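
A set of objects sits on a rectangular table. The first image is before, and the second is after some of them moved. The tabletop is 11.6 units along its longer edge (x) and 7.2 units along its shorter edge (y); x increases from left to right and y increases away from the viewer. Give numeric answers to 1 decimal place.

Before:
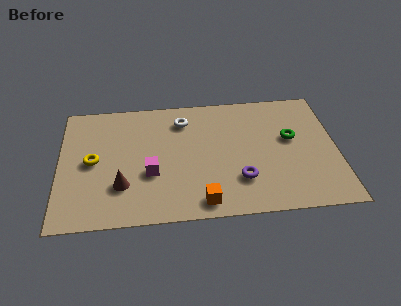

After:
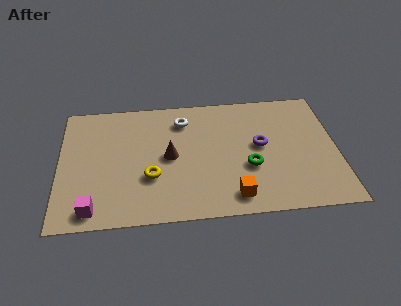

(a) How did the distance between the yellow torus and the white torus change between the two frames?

-0.8

The distance was about 4.3 in the first image and 3.5 in the second, so they moved 0.8 units closer together.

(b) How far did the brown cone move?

2.5

The brown cone moved from about (2.6, 2.1) to (4.6, 3.6), a distance of √(2.0² + 1.5²) ≈ 2.5.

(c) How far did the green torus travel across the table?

2.3

The green torus moved from about (9.7, 4.2) to (7.9, 2.7), a distance of √(1.8² + 1.5²) ≈ 2.3.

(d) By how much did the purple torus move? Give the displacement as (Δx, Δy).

(0.9, 1.9)

From the two frames, the purple torus sits at roughly (7.5, 2.0) before and (8.4, 3.9) after.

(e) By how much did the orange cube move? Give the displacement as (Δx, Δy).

(1.3, 0.2)

The orange cube was at about (5.9, 0.9) and moved to about (7.2, 1.1).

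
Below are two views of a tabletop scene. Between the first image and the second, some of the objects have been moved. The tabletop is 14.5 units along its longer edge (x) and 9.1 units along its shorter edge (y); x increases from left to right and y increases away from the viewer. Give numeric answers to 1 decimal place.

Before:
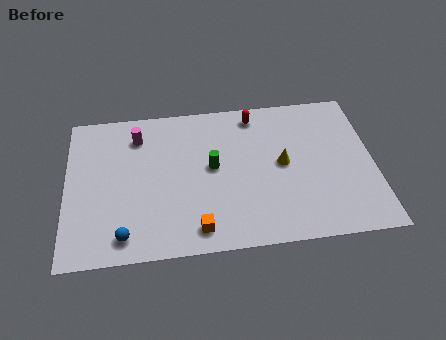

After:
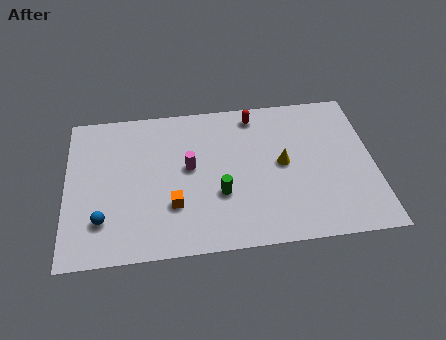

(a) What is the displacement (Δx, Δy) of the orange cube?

(-1.1, 1.5)

The orange cube started near (6.1, 1.3) and ended near (5.0, 2.8).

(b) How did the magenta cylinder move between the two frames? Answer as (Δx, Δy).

(2.4, -2.2)

The magenta cylinder started near (3.4, 7.2) and ended near (5.8, 5.0).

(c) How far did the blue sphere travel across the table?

1.4

The blue sphere was near (2.7, 1.3) before and (1.7, 2.3) after, so it travelled √(1.0² + 1.0²) ≈ 1.4 units.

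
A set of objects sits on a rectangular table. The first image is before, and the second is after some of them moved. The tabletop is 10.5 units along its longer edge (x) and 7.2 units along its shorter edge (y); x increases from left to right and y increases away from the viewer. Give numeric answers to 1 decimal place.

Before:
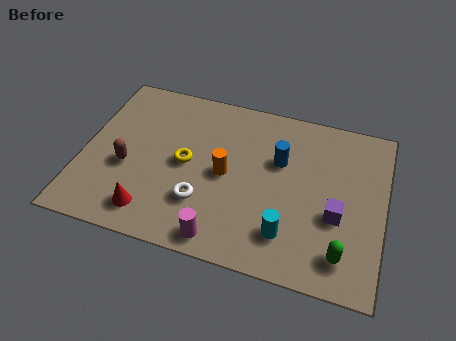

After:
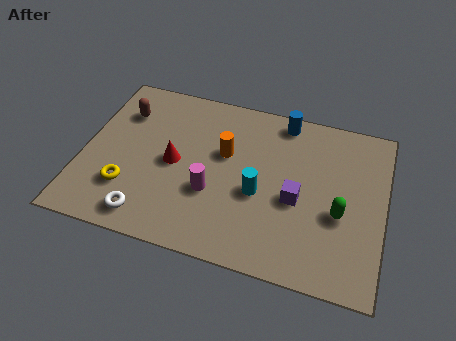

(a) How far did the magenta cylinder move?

1.9

From (5.1, 0.8) to (4.6, 2.6), the magenta cylinder covered √(0.5² + 1.8²) ≈ 1.9 units.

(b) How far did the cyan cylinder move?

1.8

The cyan cylinder was near (7.3, 1.6) before and (6.2, 3.0) after, so it travelled √(1.1² + 1.4²) ≈ 1.8 units.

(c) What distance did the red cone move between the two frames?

2.4

The red cone was near (2.6, 1.2) before and (3.2, 3.5) after, so it travelled √(0.6² + 2.3²) ≈ 2.4 units.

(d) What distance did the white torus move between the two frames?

2.1

The white torus moved from about (4.3, 2.1) to (2.5, 1.0), a distance of √(1.8² + 1.1²) ≈ 2.1.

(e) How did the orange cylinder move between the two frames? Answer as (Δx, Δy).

(-0.1, 0.9)

From the two frames, the orange cylinder sits at roughly (5.0, 3.5) before and (4.9, 4.4) after.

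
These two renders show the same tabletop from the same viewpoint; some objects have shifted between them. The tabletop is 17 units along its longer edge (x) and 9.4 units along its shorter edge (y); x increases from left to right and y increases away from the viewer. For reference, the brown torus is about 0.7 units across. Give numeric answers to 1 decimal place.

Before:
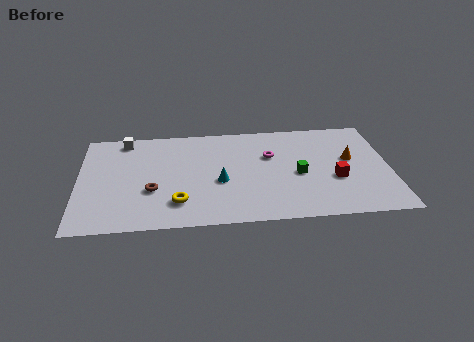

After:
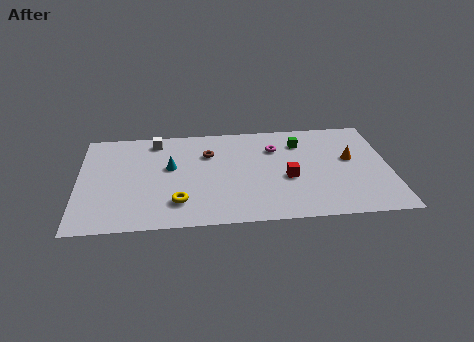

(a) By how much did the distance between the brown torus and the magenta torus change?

-3.3

They were about 7.0 units apart before and 3.7 after — 3.3 units closer together.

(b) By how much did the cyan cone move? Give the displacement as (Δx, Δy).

(-2.7, 1.6)

From the two frames, the cyan cone sits at roughly (7.7, 3.9) before and (5.0, 5.5) after.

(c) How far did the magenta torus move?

0.8

The magenta torus moved from about (10.5, 6.1) to (10.8, 6.8), a distance of √(0.3² + 0.7²) ≈ 0.8.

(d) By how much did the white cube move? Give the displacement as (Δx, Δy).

(1.7, -0.2)

From the two frames, the white cube sits at roughly (2.5, 8.3) before and (4.2, 8.1) after.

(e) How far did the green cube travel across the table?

3.0

The green cube was near (12.0, 4.2) before and (12.2, 7.2) after, so it travelled √(0.2² + 3.0²) ≈ 3.0 units.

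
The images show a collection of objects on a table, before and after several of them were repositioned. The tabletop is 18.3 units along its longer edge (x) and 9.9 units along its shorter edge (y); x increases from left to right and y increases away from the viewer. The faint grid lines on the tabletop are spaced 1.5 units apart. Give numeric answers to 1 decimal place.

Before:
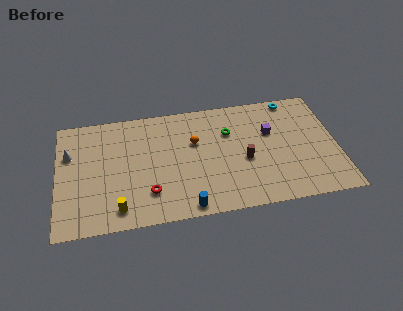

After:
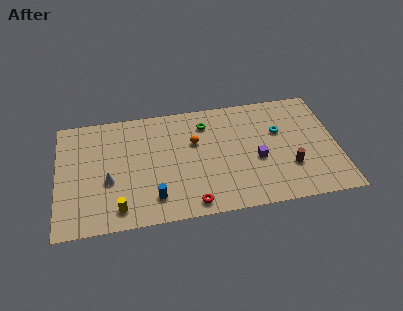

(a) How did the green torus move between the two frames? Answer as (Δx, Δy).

(-1.5, 1.0)

The green torus started near (11.3, 6.8) and ended near (9.8, 7.8).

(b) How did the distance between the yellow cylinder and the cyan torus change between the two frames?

-2.2

Before: roughly 13.9 units apart; after: 11.7. That's 2.2 units closer together.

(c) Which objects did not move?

the orange sphere and the yellow cylinder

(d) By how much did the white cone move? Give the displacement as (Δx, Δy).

(2.5, -2.7)

The white cone started near (0.8, 6.6) and ended near (3.3, 3.9).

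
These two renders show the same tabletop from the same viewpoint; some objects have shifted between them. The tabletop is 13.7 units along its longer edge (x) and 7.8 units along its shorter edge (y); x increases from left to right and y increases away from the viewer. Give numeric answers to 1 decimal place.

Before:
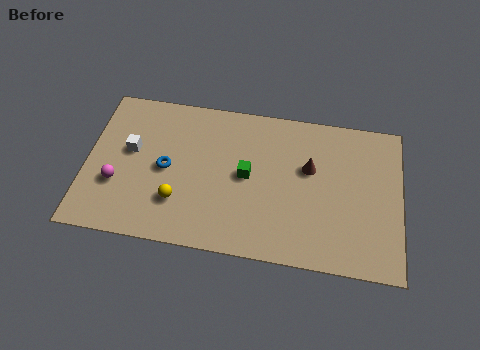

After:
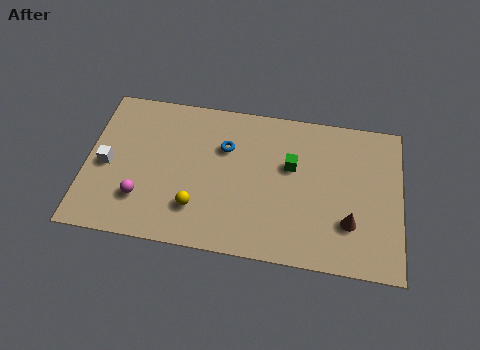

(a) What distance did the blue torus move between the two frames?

2.9

From (3.5, 3.8) to (6.0, 5.3), the blue torus covered √(2.5² + 1.5²) ≈ 2.9 units.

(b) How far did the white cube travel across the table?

1.3

From (1.9, 4.5) to (0.9, 3.6), the white cube covered √(1.0² + 0.9²) ≈ 1.3 units.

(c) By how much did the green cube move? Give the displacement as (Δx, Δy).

(1.9, 0.8)

The green cube started near (7.0, 4.0) and ended near (8.9, 4.8).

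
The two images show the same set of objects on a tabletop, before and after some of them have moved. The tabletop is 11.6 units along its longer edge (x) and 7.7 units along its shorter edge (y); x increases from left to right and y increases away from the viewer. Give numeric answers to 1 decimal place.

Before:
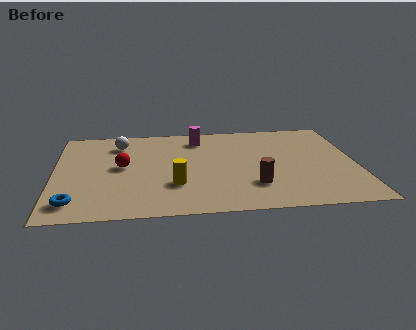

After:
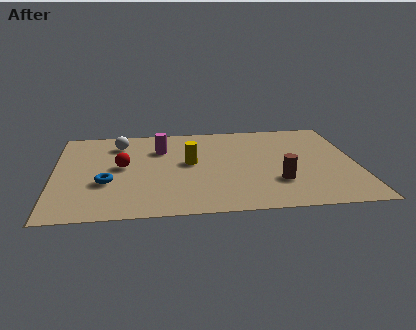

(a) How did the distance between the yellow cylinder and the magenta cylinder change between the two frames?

-2.3

The distance was about 4.0 in the first image and 1.7 in the second, so they moved 2.3 units closer together.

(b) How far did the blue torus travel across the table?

1.9

The blue torus moved from about (0.8, 1.3) to (2.0, 2.8), a distance of √(1.2² + 1.5²) ≈ 1.9.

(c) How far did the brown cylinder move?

0.9

The brown cylinder was near (7.6, 2.1) before and (8.5, 2.3) after, so it travelled √(0.9² + 0.2²) ≈ 0.9 units.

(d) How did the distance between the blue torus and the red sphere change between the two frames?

-1.9

The distance was about 3.3 in the first image and 1.4 in the second, so they moved 1.9 units closer together.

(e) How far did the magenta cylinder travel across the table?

1.7

The magenta cylinder moved from about (5.6, 6.3) to (4.1, 5.5), a distance of √(1.5² + 0.8²) ≈ 1.7.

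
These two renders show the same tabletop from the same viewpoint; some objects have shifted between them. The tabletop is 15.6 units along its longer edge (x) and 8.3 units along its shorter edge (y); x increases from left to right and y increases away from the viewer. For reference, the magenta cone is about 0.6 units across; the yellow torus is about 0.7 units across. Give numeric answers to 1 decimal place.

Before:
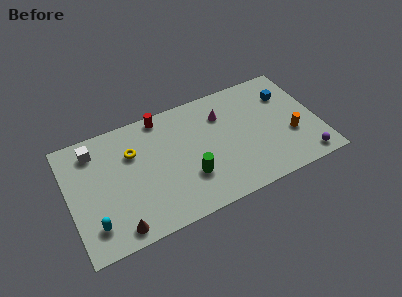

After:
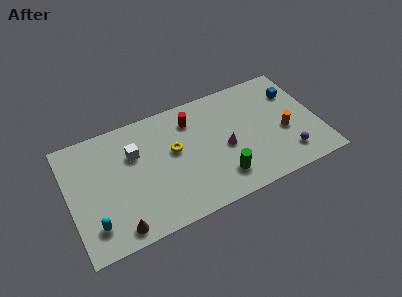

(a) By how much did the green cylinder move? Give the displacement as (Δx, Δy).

(1.9, -0.8)

The green cylinder started near (7.3, 2.6) and ended near (9.2, 1.8).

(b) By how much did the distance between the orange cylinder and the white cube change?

-3.1

The distance was about 12.6 in the first image and 9.5 in the second, so they moved 3.1 units closer together.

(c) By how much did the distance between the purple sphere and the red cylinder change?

-3.2

Before: roughly 10.5 units apart; after: 7.3. That's 3.2 units closer together.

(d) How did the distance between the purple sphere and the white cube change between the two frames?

-3.9

Before: roughly 13.9 units apart; after: 10.0. That's 3.9 units closer together.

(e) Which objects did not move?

the brown cone and the cyan capsule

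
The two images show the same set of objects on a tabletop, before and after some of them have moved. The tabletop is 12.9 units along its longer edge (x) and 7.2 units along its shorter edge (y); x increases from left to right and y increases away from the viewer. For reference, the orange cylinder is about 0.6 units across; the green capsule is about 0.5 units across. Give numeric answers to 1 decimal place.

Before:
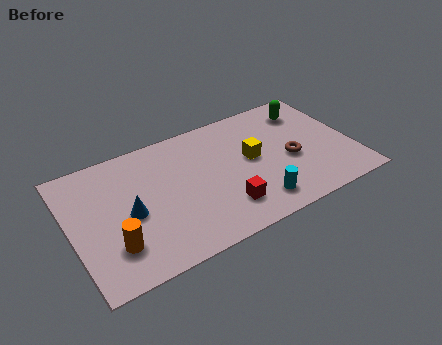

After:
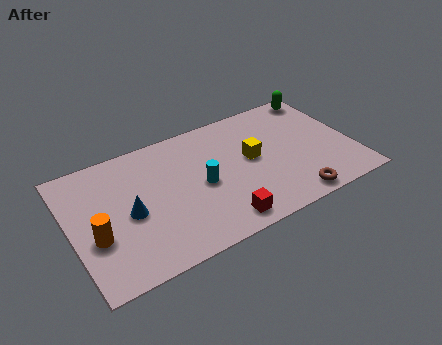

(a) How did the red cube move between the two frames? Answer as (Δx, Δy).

(-0.3, -0.7)

The red cube started near (6.7, 1.7) and ended near (6.4, 1.0).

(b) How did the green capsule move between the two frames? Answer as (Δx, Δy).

(0.8, 0.7)

The green capsule was at about (11.2, 5.7) and moved to about (12.0, 6.4).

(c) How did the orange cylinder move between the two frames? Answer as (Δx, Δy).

(-0.7, 0.8)

From the two frames, the orange cylinder sits at roughly (1.7, 1.9) before and (1.0, 2.7) after.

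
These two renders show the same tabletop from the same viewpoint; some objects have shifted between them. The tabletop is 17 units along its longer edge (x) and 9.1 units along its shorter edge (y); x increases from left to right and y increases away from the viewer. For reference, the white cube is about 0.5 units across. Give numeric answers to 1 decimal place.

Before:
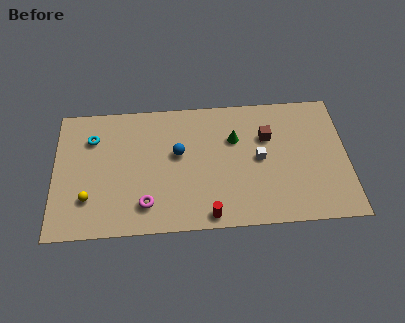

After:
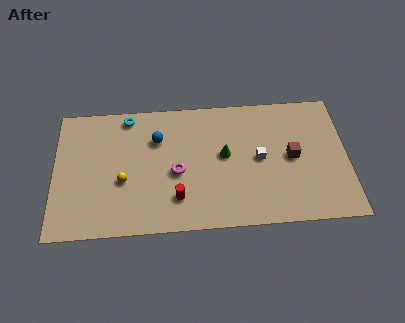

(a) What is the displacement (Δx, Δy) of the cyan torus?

(2.1, 1.4)

The cyan torus started near (2.2, 6.7) and ended near (4.3, 8.1).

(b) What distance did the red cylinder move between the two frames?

2.2

From (8.9, 0.9) to (7.1, 2.2), the red cylinder covered √(1.8² + 1.3²) ≈ 2.2 units.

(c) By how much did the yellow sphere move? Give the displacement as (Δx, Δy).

(2.0, 1.1)

The yellow sphere was at about (2.0, 2.5) and moved to about (4.0, 3.6).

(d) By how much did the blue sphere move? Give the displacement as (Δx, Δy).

(-1.2, 1.1)

From the two frames, the blue sphere sits at roughly (7.2, 5.3) before and (6.0, 6.4) after.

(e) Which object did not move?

the white cube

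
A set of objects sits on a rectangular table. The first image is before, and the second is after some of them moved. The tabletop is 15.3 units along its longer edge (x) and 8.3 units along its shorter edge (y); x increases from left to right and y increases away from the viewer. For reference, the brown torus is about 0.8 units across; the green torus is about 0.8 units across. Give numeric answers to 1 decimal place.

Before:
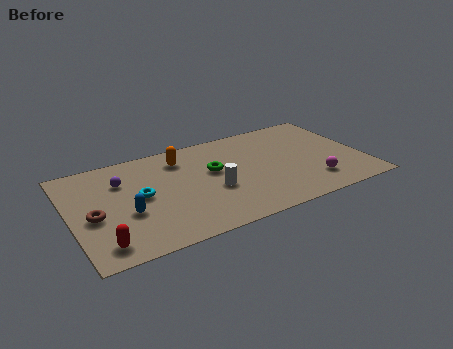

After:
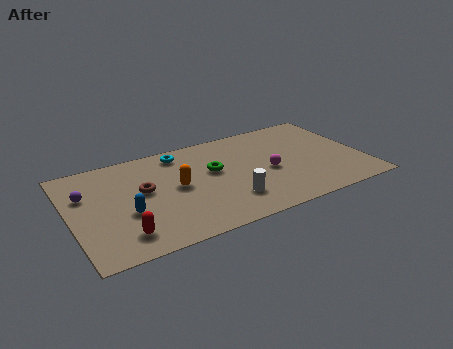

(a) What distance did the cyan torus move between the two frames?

3.7

The cyan torus moved from about (3.6, 4.3) to (6.0, 7.1), a distance of √(2.4² + 2.8²) ≈ 3.7.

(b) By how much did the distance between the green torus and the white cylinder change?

+1.2

Before: roughly 1.6 units apart; after: 2.8. That's 1.2 units further apart.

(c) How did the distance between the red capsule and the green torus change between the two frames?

-1.1

The distance was about 7.2 in the first image and 6.1 in the second, so they moved 1.1 units closer together.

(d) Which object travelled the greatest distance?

the cyan torus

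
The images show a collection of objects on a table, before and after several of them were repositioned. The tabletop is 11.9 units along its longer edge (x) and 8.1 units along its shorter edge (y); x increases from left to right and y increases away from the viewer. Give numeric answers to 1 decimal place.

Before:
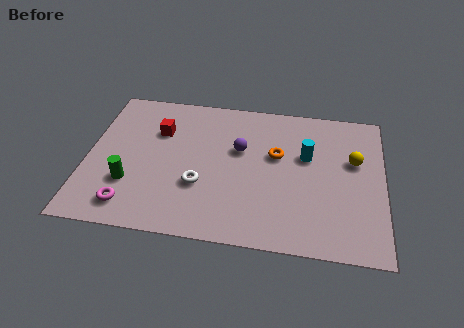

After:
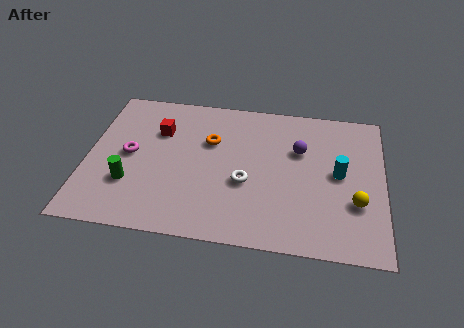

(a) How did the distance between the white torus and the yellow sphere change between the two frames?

-2.1

Before: roughly 6.5 units apart; after: 4.4. That's 2.1 units closer together.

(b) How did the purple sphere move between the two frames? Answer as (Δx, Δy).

(2.4, 0.3)

From the two frames, the purple sphere sits at roughly (6.1, 5.0) before and (8.5, 5.3) after.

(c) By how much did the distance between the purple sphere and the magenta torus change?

+1.3

Before: roughly 5.6 units apart; after: 6.9. That's 1.3 units further apart.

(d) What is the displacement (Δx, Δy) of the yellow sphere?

(0.1, -2.3)

The yellow sphere was at about (10.7, 5.0) and moved to about (10.8, 2.7).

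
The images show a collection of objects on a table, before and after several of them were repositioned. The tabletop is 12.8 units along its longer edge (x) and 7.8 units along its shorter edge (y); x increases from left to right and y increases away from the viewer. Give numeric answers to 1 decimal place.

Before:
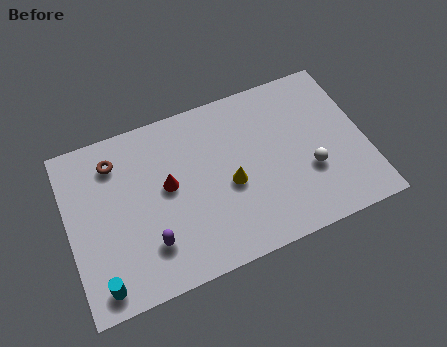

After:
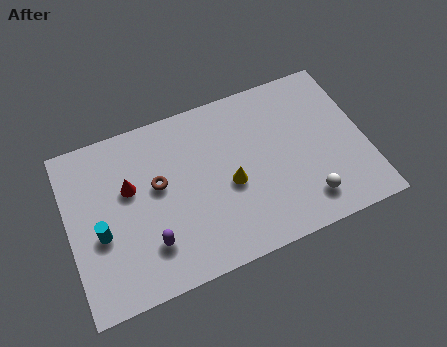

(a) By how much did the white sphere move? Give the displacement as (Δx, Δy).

(-0.3, -1.3)

The white sphere was at about (10.3, 2.8) and moved to about (10.0, 1.5).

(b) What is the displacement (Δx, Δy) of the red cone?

(-1.6, 0.5)

The red cone was at about (4.3, 4.3) and moved to about (2.7, 4.8).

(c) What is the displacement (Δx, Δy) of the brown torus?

(1.7, -1.7)

The brown torus was at about (2.2, 6.2) and moved to about (3.9, 4.5).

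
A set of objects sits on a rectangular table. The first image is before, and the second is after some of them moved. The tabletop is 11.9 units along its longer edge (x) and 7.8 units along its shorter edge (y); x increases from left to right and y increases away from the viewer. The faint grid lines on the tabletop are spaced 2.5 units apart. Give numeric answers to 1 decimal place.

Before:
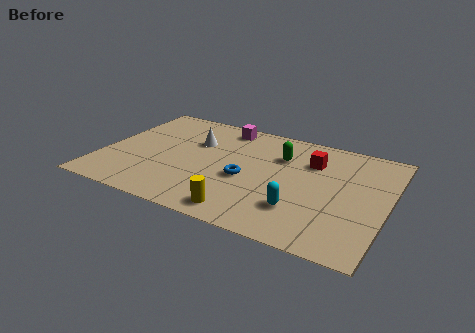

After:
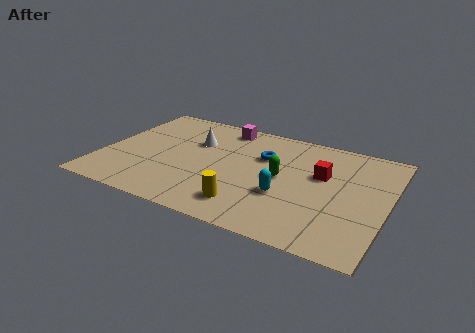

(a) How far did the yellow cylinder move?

0.5

The yellow cylinder was near (6.3, 1.0) before and (6.4, 1.5) after, so it travelled √(0.1² + 0.5²) ≈ 0.5 units.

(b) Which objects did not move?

the magenta cube and the white cone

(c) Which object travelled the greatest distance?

the blue torus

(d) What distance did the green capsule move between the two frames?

1.5

The green capsule was near (7.3, 5.5) before and (7.5, 4.0) after, so it travelled √(0.2² + 1.5²) ≈ 1.5 units.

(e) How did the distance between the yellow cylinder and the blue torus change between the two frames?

+1.4

Before: roughly 2.3 units apart; after: 3.7. That's 1.4 units further apart.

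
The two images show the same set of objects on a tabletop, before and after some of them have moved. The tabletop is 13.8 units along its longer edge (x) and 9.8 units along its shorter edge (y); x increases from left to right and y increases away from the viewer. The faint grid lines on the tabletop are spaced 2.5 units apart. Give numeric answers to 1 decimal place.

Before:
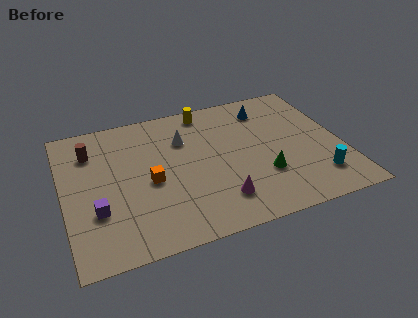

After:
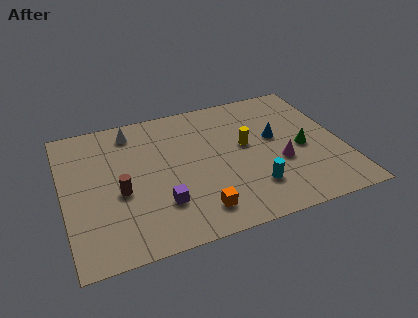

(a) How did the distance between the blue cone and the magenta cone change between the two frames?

-4.6

They were about 6.5 units apart before and 1.9 after — 4.6 units closer together.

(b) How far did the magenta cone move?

3.6

The magenta cone was near (7.4, 2.1) before and (10.6, 3.7) after, so it travelled √(3.2² + 1.6²) ≈ 3.6 units.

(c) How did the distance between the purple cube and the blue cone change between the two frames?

-3.4

They were about 10.1 units apart before and 6.7 after — 3.4 units closer together.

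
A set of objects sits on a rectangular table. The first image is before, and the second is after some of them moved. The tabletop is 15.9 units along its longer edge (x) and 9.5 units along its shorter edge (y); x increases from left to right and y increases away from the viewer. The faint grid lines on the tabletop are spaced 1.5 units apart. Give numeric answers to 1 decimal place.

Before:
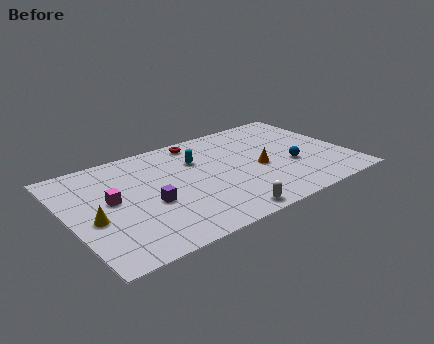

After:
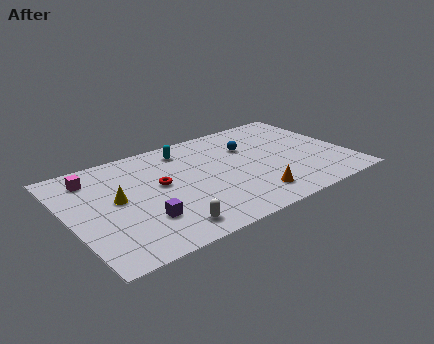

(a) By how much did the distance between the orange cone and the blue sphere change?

+2.9

Before: roughly 1.9 units apart; after: 4.8. That's 2.9 units further apart.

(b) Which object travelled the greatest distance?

the red torus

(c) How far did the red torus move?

4.2

The red torus was near (8.0, 8.4) before and (5.2, 5.3) after, so it travelled √(2.8² + 3.1²) ≈ 4.2 units.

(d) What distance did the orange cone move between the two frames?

2.6

From (10.8, 4.2) to (9.9, 1.8), the orange cone covered √(0.9² + 2.4²) ≈ 2.6 units.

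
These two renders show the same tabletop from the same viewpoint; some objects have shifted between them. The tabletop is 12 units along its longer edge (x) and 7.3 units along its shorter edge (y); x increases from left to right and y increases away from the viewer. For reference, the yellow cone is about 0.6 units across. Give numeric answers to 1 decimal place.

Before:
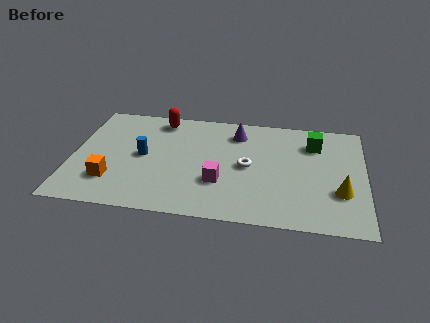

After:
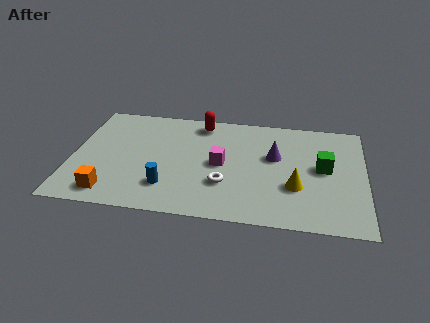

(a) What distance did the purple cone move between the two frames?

2.1

From (6.7, 5.8) to (8.3, 4.4), the purple cone covered √(1.6² + 1.4²) ≈ 2.1 units.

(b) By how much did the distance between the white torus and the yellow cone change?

-1.1

They were about 4.0 units apart before and 2.9 after — 1.1 units closer together.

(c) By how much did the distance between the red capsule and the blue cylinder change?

+2.0

Before: roughly 2.7 units apart; after: 4.7. That's 2.0 units further apart.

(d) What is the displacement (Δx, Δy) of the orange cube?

(0.0, -0.8)

The orange cube was at about (1.7, 1.9) and moved to about (1.7, 1.1).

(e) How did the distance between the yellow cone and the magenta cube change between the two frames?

-1.6

The distance was about 4.9 in the first image and 3.3 in the second, so they moved 1.6 units closer together.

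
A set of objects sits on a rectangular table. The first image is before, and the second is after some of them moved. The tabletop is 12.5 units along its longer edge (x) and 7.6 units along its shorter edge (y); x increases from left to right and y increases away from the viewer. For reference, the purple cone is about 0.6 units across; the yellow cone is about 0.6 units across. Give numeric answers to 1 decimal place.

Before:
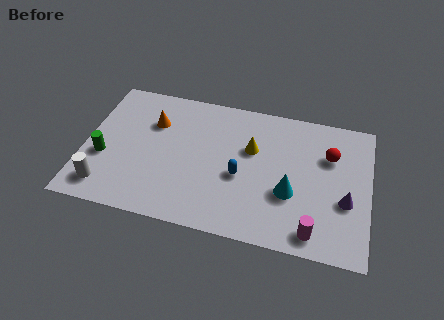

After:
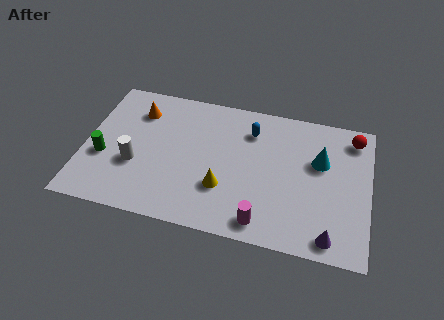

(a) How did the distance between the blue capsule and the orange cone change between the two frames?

+0.5

They were about 4.5 units apart before and 5.0 after — 0.5 units further apart.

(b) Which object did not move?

the green cylinder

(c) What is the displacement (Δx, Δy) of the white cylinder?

(1.2, 1.5)

The white cylinder started near (1.1, 1.3) and ended near (2.3, 2.8).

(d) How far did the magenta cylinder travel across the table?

2.2

The magenta cylinder moved from about (10.2, 1.0) to (8.0, 1.0), a distance of √(2.2² + 0.0²) ≈ 2.2.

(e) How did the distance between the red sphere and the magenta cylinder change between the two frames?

+2.3

They were about 4.2 units apart before and 6.5 after — 2.3 units further apart.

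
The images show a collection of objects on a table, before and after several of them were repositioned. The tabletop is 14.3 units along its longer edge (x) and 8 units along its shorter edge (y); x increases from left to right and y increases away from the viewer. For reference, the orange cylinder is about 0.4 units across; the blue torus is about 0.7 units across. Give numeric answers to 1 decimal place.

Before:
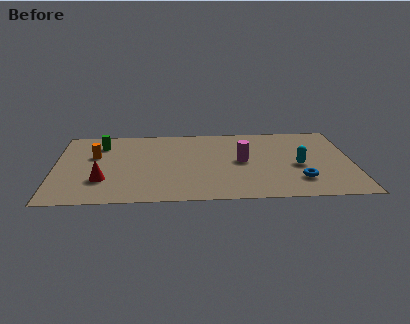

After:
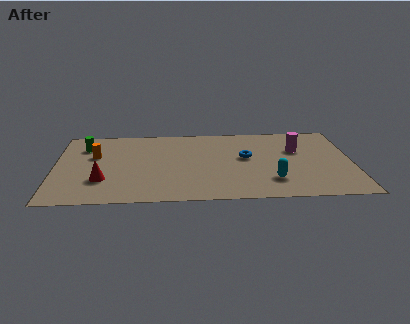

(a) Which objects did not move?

the red cone and the orange cylinder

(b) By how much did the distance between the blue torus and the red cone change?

-2.2

The distance was about 9.4 in the first image and 7.2 in the second, so they moved 2.2 units closer together.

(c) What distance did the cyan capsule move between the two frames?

2.0

From (11.7, 3.5) to (10.4, 2.0), the cyan capsule covered √(1.3² + 1.5²) ≈ 2.0 units.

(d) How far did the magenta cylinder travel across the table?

2.9

From (9.0, 4.1) to (11.7, 5.2), the magenta cylinder covered √(2.7² + 1.1²) ≈ 2.9 units.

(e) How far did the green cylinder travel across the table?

0.8

The green cylinder moved from about (2.2, 6.2) to (1.4, 6.0), a distance of √(0.8² + 0.2²) ≈ 0.8.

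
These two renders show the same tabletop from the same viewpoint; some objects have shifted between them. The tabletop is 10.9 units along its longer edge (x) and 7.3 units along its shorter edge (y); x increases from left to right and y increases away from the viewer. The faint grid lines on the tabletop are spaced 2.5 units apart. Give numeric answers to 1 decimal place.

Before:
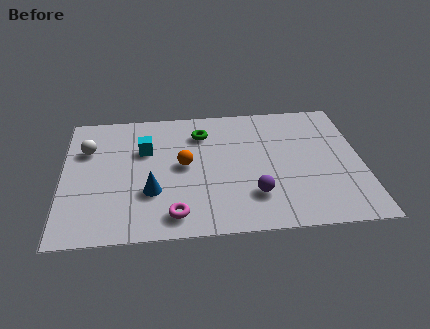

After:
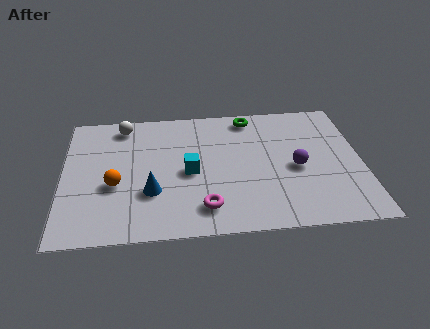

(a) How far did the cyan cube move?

2.1

The cyan cube moved from about (3.0, 4.8) to (4.6, 3.4), a distance of √(1.6² + 1.4²) ≈ 2.1.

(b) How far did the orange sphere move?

2.7

The orange sphere moved from about (4.4, 3.8) to (1.9, 2.9), a distance of √(2.5² + 0.9²) ≈ 2.7.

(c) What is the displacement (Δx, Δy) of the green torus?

(1.8, 0.8)

The green torus started near (5.1, 5.6) and ended near (6.9, 6.4).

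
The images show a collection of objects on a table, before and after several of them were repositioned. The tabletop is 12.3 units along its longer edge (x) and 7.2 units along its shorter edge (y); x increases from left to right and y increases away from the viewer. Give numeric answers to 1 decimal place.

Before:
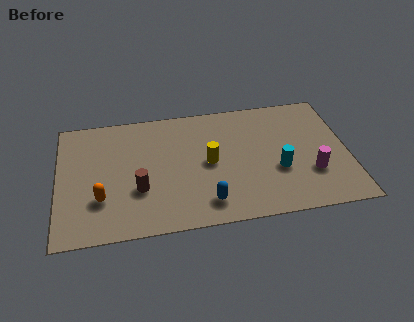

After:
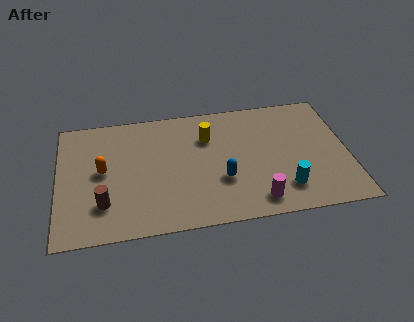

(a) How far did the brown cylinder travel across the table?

1.6

The brown cylinder was near (3.4, 2.5) before and (1.9, 1.9) after, so it travelled √(1.5² + 0.6²) ≈ 1.6 units.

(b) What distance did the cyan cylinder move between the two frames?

1.1

The cyan cylinder was near (9.3, 2.7) before and (9.5, 1.6) after, so it travelled √(0.2² + 1.1²) ≈ 1.1 units.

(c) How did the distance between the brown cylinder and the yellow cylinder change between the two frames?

+2.3

They were about 3.2 units apart before and 5.5 after — 2.3 units further apart.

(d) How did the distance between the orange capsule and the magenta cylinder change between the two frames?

-2.0

Before: roughly 8.9 units apart; after: 6.9. That's 2.0 units closer together.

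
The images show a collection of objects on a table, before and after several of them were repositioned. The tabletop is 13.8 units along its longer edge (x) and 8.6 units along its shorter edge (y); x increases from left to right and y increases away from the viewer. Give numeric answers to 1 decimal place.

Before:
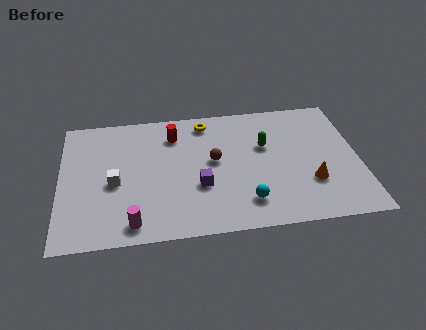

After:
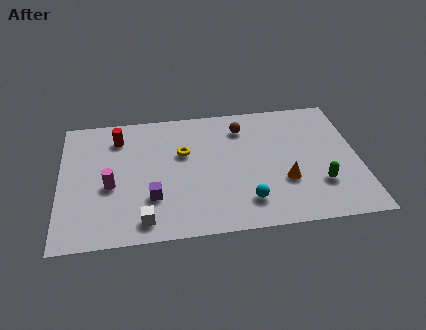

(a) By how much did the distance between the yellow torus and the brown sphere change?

+0.4

They were about 2.7 units apart before and 3.1 after — 0.4 units further apart.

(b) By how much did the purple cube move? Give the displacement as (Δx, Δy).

(-2.2, -0.5)

The purple cube was at about (6.4, 3.1) and moved to about (4.2, 2.6).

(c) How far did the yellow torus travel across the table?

2.3

The yellow torus was near (6.8, 7.4) before and (5.7, 5.4) after, so it travelled √(1.1² + 2.0²) ≈ 2.3 units.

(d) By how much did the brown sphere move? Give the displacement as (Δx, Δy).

(1.4, 2.1)

From the two frames, the brown sphere sits at roughly (7.1, 4.7) before and (8.5, 6.8) after.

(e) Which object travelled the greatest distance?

the green capsule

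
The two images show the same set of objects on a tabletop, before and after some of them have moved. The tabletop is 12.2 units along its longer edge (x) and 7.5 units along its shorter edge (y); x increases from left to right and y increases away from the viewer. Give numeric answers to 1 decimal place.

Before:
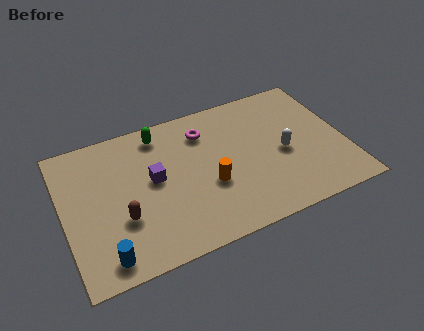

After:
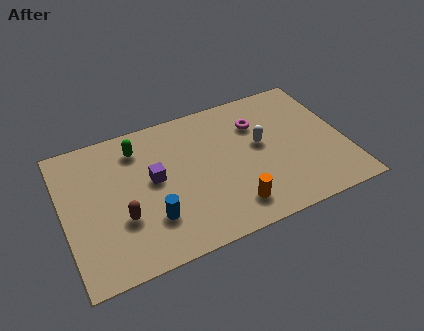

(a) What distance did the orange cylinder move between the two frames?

1.7

From (6.2, 2.9) to (7.0, 1.4), the orange cylinder covered √(0.8² + 1.5²) ≈ 1.7 units.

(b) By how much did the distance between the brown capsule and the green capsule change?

-0.8

They were about 4.3 units apart before and 3.5 after — 0.8 units closer together.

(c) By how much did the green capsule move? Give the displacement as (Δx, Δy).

(-1.0, -0.4)

The green capsule started near (4.4, 6.4) and ended near (3.4, 6.0).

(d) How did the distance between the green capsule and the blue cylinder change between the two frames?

-2.2

The distance was about 6.1 in the first image and 3.9 in the second, so they moved 2.2 units closer together.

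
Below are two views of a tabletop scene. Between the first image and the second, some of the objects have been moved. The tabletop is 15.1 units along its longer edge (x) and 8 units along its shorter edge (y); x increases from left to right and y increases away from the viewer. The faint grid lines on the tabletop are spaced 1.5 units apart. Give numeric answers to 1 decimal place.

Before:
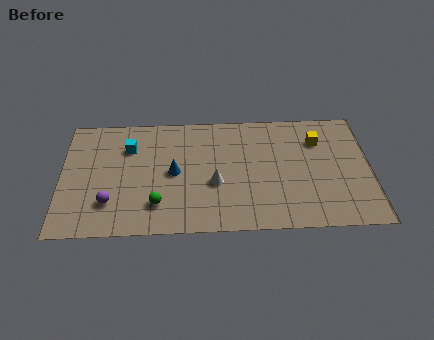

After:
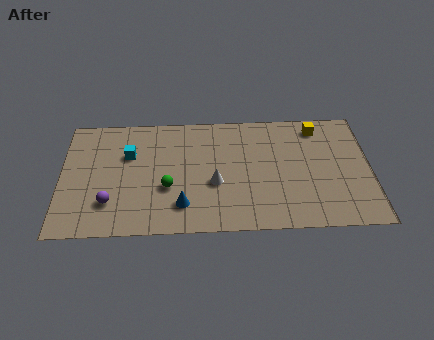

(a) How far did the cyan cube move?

0.5

The cyan cube moved from about (3.3, 5.8) to (3.3, 5.3), a distance of √(0.0² + 0.5²) ≈ 0.5.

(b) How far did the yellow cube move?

0.9

The yellow cube moved from about (12.6, 5.9) to (12.6, 6.8), a distance of √(0.0² + 0.9²) ≈ 0.9.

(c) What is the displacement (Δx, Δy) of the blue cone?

(0.4, -2.2)

The blue cone started near (5.5, 4.0) and ended near (5.9, 1.8).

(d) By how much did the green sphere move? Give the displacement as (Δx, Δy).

(0.5, 1.1)

From the two frames, the green sphere sits at roughly (4.7, 1.9) before and (5.2, 3.0) after.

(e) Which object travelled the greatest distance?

the blue cone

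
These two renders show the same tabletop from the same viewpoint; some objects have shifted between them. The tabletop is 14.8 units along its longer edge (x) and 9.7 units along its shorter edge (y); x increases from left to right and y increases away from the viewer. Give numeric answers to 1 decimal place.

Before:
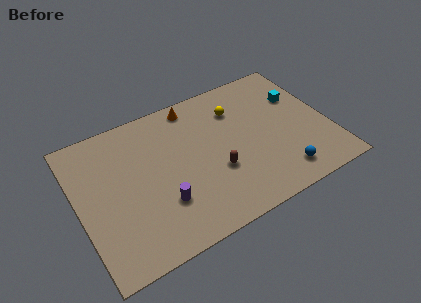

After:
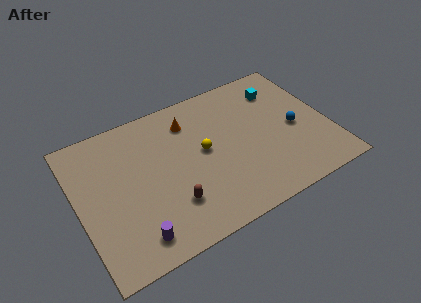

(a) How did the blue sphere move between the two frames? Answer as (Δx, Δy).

(1.3, 2.8)

The blue sphere started near (11.5, 1.6) and ended near (12.8, 4.4).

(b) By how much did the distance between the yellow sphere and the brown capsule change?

-0.6

They were about 4.1 units apart before and 3.5 after — 0.6 units closer together.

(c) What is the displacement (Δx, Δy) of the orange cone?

(-0.4, -1.0)

From the two frames, the orange cone sits at roughly (7.3, 8.6) before and (6.9, 7.6) after.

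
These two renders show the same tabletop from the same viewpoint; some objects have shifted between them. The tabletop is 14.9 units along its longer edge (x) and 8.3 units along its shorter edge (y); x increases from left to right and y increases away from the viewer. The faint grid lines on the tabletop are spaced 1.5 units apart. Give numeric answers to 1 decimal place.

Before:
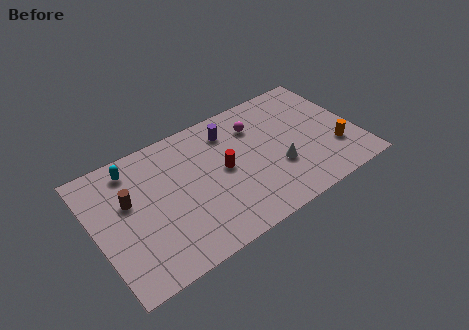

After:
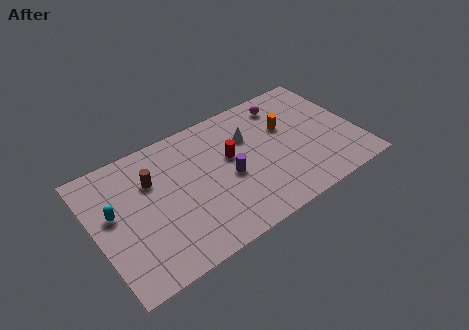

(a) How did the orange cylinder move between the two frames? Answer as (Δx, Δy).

(-2.4, 2.8)

From the two frames, the orange cylinder sits at roughly (13.5, 2.5) before and (11.1, 5.3) after.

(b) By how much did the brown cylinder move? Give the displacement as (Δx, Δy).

(1.4, 0.6)

The brown cylinder was at about (2.0, 5.1) and moved to about (3.4, 5.7).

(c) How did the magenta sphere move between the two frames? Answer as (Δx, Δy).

(1.8, 0.7)

The magenta sphere started near (9.5, 6.2) and ended near (11.3, 6.9).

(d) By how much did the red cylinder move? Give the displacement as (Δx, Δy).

(0.5, 0.6)

From the two frames, the red cylinder sits at roughly (7.3, 4.3) before and (7.8, 4.9) after.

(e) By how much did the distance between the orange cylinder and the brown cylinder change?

-4.1

They were about 11.8 units apart before and 7.7 after — 4.1 units closer together.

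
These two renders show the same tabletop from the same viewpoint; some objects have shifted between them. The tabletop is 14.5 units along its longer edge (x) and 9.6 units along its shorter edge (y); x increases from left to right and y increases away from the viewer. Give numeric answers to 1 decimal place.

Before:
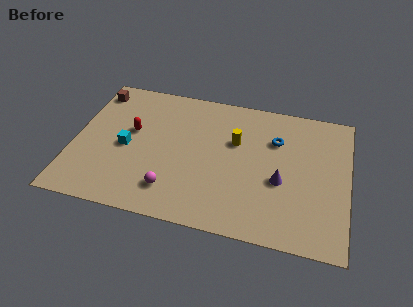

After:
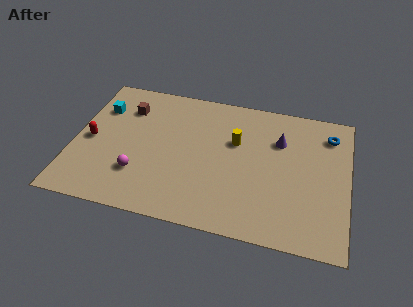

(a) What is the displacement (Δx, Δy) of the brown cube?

(1.8, -0.9)

From the two frames, the brown cube sits at roughly (0.8, 8.1) before and (2.6, 7.2) after.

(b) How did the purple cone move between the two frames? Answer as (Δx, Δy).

(-0.2, 2.8)

The purple cone was at about (11.0, 3.9) and moved to about (10.8, 6.7).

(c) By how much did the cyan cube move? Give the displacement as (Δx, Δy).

(-1.6, 2.5)

From the two frames, the cyan cube sits at roughly (2.8, 4.4) before and (1.2, 6.9) after.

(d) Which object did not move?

the yellow cylinder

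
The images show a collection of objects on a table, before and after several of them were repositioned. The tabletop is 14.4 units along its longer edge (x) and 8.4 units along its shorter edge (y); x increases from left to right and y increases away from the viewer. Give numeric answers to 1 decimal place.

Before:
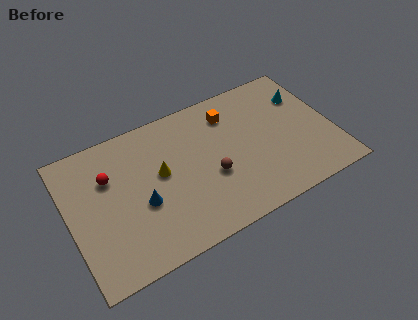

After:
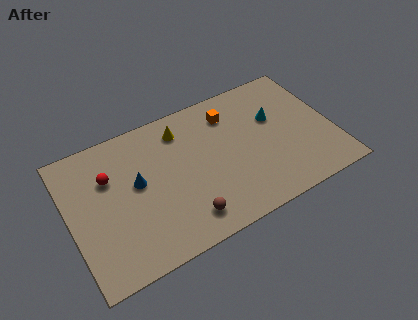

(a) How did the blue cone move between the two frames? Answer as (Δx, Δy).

(-0.1, 1.3)

The blue cone was at about (3.8, 3.4) and moved to about (3.7, 4.7).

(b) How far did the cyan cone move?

1.9

The cyan cone was near (13.2, 6.0) before and (11.4, 5.3) after, so it travelled √(1.8² + 0.7²) ≈ 1.9 units.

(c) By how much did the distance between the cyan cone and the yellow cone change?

-3.1

The distance was about 8.3 in the first image and 5.2 in the second, so they moved 3.1 units closer together.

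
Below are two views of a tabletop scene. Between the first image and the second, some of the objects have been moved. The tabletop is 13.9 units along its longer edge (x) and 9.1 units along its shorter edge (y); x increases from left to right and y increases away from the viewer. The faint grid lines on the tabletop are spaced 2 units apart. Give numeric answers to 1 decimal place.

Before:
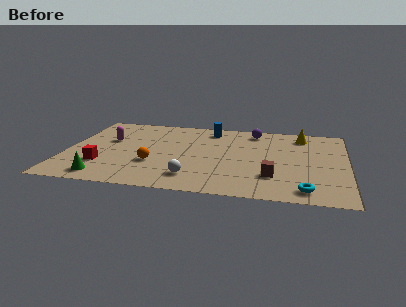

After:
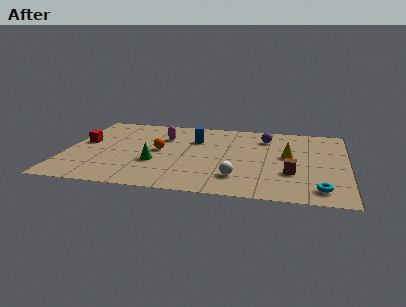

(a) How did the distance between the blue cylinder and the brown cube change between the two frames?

-0.3

The distance was about 6.2 in the first image and 5.9 in the second, so they moved 0.3 units closer together.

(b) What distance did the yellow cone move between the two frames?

2.7

From (11.6, 7.6) to (11.0, 5.0), the yellow cone covered √(0.6² + 2.6²) ≈ 2.7 units.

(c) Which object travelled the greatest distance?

the green cone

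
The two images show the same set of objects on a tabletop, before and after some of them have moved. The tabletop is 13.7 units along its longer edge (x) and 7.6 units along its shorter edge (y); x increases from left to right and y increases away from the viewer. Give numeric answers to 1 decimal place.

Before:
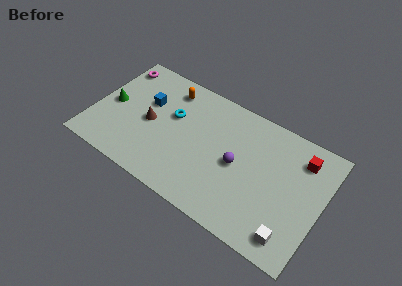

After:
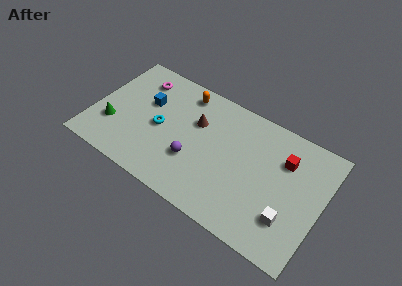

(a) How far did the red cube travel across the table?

1.1

The red cube moved from about (12.2, 6.0) to (11.3, 5.4), a distance of √(0.9² + 0.6²) ≈ 1.1.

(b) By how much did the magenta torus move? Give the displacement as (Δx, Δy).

(1.5, -0.3)

From the two frames, the magenta torus sits at roughly (0.8, 6.4) before and (2.3, 6.1) after.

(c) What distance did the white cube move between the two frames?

0.9

The white cube moved from about (12.3, 1.2) to (12.0, 2.1), a distance of √(0.3² + 0.9²) ≈ 0.9.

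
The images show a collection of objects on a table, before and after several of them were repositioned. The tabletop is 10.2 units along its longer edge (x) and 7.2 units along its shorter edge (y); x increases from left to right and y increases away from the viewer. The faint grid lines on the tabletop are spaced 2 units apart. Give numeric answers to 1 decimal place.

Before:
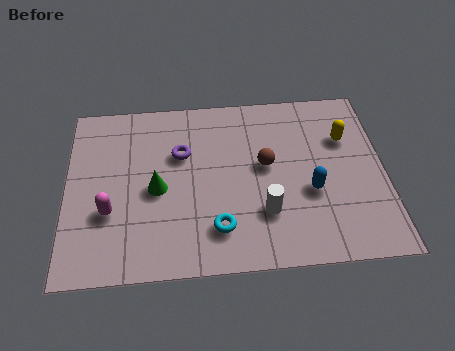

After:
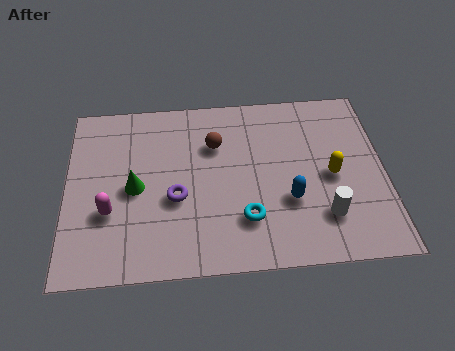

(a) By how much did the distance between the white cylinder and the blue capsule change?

-0.4

The distance was about 1.7 in the first image and 1.3 in the second, so they moved 0.4 units closer together.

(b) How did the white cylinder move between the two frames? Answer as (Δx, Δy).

(1.9, -0.3)

From the two frames, the white cylinder sits at roughly (6.3, 2.1) before and (8.2, 1.8) after.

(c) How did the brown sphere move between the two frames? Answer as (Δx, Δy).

(-1.6, 1.0)

The brown sphere started near (6.4, 4.0) and ended near (4.8, 5.0).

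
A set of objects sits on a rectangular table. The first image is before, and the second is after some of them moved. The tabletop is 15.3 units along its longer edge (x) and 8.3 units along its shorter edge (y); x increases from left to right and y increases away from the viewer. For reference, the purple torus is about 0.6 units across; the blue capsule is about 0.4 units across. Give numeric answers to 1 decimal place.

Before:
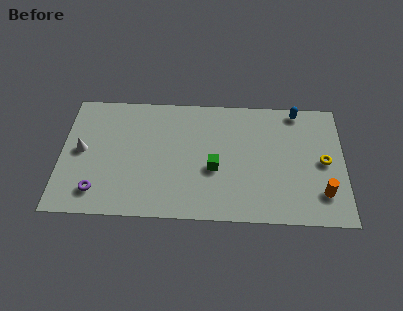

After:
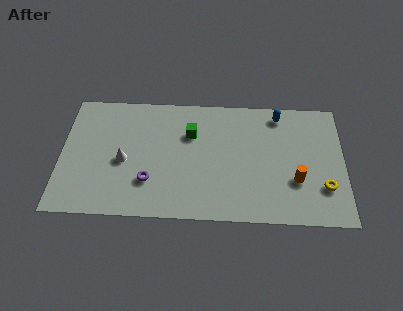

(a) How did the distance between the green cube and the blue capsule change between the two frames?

-1.1

The distance was about 6.1 in the first image and 5.0 in the second, so they moved 1.1 units closer together.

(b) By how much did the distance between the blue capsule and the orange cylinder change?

-1.2

They were about 5.7 units apart before and 4.5 after — 1.2 units closer together.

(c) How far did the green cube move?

2.6

The green cube moved from about (8.3, 3.4) to (7.0, 5.7), a distance of √(1.3² + 2.3²) ≈ 2.6.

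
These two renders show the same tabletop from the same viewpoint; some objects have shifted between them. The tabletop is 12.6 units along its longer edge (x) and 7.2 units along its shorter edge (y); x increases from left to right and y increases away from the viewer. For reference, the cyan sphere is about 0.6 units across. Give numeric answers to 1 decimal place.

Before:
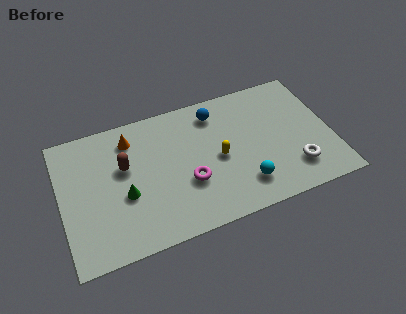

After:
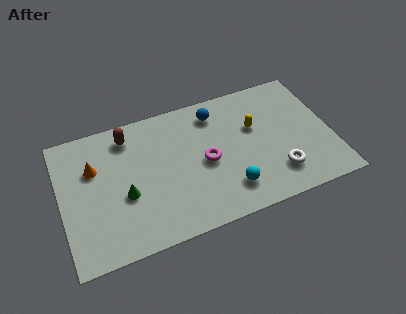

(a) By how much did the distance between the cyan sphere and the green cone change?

-0.7

The distance was about 5.6 in the first image and 4.9 in the second, so they moved 0.7 units closer together.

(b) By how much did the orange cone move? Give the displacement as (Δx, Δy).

(-1.8, -1.0)

From the two frames, the orange cone sits at roughly (3.4, 5.8) before and (1.6, 4.8) after.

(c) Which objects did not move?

the green cone and the blue sphere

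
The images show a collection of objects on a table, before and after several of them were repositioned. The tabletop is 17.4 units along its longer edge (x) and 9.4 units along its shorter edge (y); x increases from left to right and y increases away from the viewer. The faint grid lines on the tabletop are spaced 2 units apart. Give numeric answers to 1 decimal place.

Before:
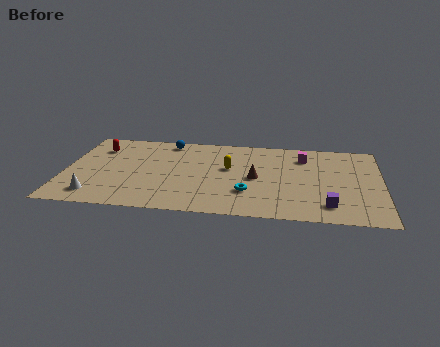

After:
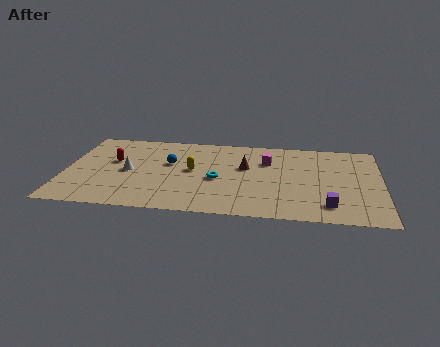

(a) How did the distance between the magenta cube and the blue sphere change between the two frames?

-2.2

The distance was about 7.7 in the first image and 5.5 in the second, so they moved 2.2 units closer together.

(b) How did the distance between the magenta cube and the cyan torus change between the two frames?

-1.7

The distance was about 5.4 in the first image and 3.7 in the second, so they moved 1.7 units closer together.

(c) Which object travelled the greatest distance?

the white cone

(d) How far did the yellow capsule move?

2.1

The yellow capsule moved from about (9.0, 5.5) to (7.0, 5.0), a distance of √(2.0² + 0.5²) ≈ 2.1.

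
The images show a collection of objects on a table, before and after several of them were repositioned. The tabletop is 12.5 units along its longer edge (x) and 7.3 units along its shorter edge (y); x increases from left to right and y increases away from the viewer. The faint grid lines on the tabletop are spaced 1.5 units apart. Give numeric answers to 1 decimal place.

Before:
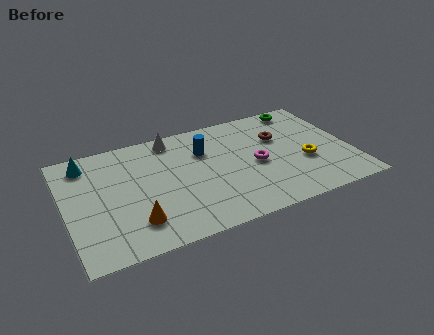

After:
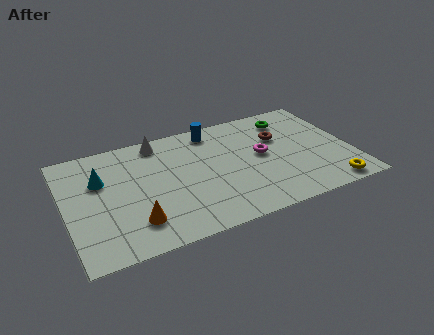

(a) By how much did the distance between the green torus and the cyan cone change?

-1.1

Before: roughly 9.7 units apart; after: 8.6. That's 1.1 units closer together.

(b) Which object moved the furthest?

the yellow torus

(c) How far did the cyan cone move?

1.4

The cyan cone moved from about (1.1, 6.1) to (1.6, 4.8), a distance of √(0.5² + 1.3²) ≈ 1.4.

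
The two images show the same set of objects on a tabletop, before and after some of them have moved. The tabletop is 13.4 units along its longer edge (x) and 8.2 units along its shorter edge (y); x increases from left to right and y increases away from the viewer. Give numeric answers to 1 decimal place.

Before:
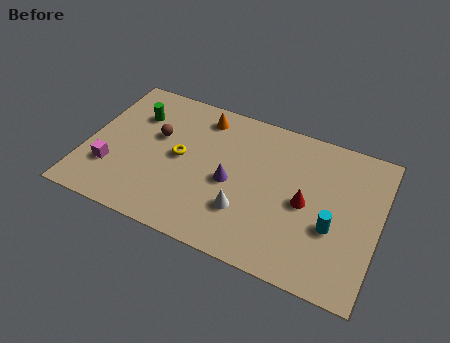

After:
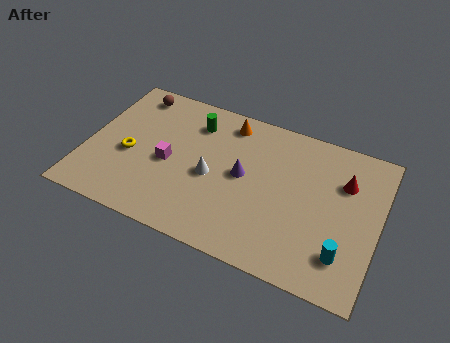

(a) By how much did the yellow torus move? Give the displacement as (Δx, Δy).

(-2.3, -0.7)

The yellow torus was at about (4.3, 4.2) and moved to about (2.0, 3.5).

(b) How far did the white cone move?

2.1

The white cone moved from about (7.5, 2.4) to (5.8, 3.7), a distance of √(1.7² + 1.3²) ≈ 2.1.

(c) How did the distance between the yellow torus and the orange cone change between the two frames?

+2.7

They were about 2.8 units apart before and 5.5 after — 2.7 units further apart.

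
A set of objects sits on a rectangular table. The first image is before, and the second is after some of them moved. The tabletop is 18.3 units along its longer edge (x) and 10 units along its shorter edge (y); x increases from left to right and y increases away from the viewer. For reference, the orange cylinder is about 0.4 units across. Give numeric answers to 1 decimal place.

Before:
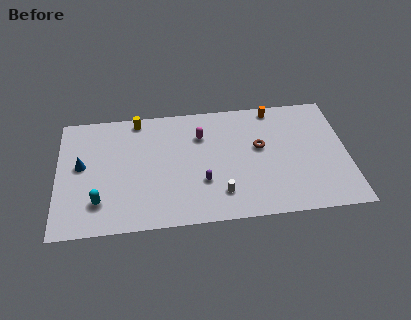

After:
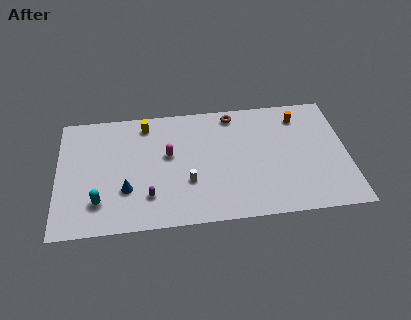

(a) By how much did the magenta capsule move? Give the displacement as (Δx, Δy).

(-2.1, -1.4)

The magenta capsule was at about (9.1, 7.2) and moved to about (7.0, 5.8).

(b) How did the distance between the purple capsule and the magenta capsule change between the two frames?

-0.4

The distance was about 3.9 in the first image and 3.5 in the second, so they moved 0.4 units closer together.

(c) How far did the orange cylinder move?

1.8

From (13.8, 9.0) to (15.4, 8.1), the orange cylinder covered √(1.6² + 0.9²) ≈ 1.8 units.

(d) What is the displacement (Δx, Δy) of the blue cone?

(2.8, -2.3)

The blue cone started near (1.5, 5.5) and ended near (4.3, 3.2).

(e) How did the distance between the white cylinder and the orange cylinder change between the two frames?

+0.9

The distance was about 7.7 in the first image and 8.6 in the second, so they moved 0.9 units further apart.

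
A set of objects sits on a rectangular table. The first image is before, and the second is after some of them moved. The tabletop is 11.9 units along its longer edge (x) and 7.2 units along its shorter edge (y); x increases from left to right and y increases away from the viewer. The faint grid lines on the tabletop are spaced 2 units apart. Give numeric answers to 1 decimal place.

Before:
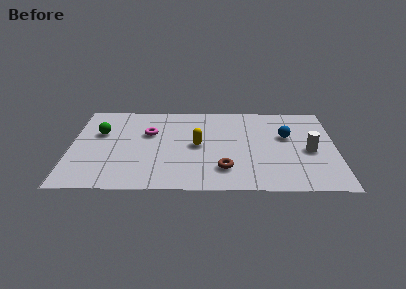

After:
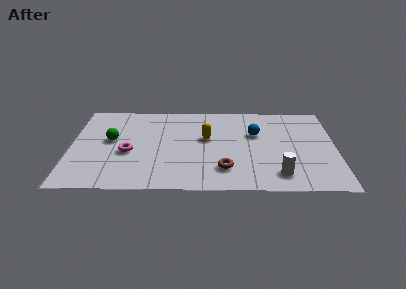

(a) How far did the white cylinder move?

2.4

The white cylinder was near (10.7, 3.2) before and (9.3, 1.3) after, so it travelled √(1.4² + 1.9²) ≈ 2.4 units.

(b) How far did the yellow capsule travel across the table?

0.7

The yellow capsule was near (5.7, 3.6) before and (6.1, 4.2) after, so it travelled √(0.4² + 0.6²) ≈ 0.7 units.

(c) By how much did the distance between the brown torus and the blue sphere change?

-0.7

They were about 3.9 units apart before and 3.2 after — 0.7 units closer together.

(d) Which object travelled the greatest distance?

the white cylinder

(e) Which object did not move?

the brown torus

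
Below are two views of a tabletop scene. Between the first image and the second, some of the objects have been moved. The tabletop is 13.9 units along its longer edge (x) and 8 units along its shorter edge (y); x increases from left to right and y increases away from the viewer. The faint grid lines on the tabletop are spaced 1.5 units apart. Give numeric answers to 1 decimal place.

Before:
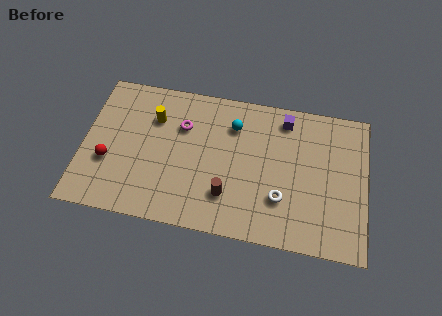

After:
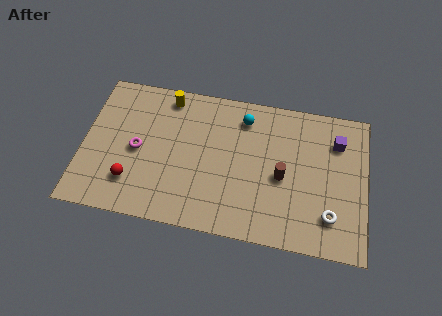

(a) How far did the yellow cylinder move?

1.4

The yellow cylinder was near (3.4, 5.7) before and (4.0, 7.0) after, so it travelled √(0.6² + 1.3²) ≈ 1.4 units.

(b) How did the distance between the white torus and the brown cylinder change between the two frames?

+0.3

The distance was about 2.6 in the first image and 2.9 in the second, so they moved 0.3 units further apart.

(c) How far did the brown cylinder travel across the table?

3.0

From (7.2, 2.1) to (9.8, 3.6), the brown cylinder covered √(2.6² + 1.5²) ≈ 3.0 units.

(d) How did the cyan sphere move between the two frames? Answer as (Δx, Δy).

(0.5, 0.5)

The cyan sphere was at about (7.3, 6.0) and moved to about (7.8, 6.5).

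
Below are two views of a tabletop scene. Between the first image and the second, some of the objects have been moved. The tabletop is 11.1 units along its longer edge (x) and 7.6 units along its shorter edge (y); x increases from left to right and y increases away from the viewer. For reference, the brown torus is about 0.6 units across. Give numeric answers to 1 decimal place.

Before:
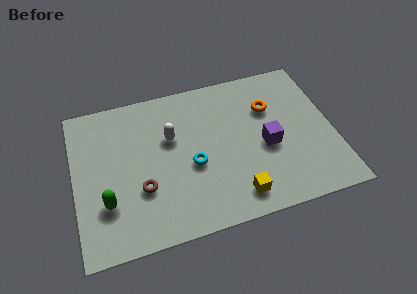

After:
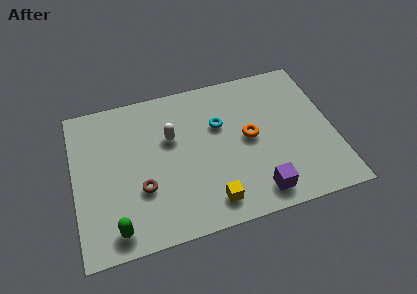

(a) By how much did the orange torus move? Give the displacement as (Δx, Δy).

(-1.0, -1.3)

The orange torus was at about (8.5, 5.2) and moved to about (7.5, 3.9).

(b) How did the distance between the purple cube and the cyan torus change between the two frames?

+0.8

Before: roughly 3.2 units apart; after: 4.0. That's 0.8 units further apart.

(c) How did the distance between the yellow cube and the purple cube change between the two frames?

-0.6

Before: roughly 2.6 units apart; after: 2.0. That's 0.6 units closer together.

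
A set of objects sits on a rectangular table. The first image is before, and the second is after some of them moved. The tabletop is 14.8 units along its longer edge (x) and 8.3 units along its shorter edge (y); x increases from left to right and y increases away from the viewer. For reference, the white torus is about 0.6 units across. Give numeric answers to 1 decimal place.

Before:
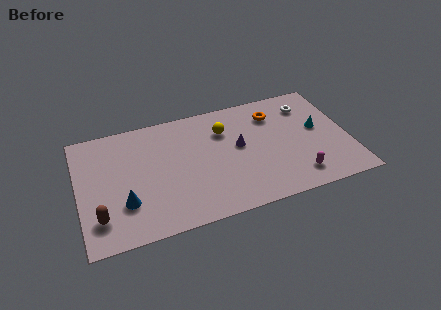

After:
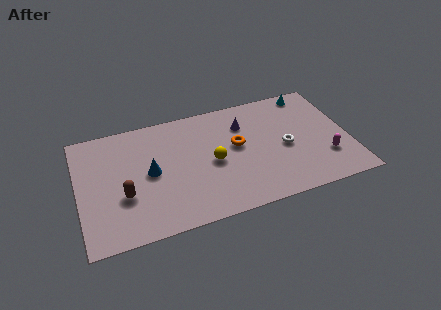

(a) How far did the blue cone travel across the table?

2.3

From (2.4, 2.5) to (3.9, 4.2), the blue cone covered √(1.5² + 1.7²) ≈ 2.3 units.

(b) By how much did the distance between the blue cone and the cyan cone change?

-1.4

The distance was about 11.0 in the first image and 9.6 in the second, so they moved 1.4 units closer together.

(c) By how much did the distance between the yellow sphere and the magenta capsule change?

+0.5

They were about 5.8 units apart before and 6.3 after — 0.5 units further apart.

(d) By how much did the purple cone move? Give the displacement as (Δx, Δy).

(0.4, 1.5)

The purple cone was at about (8.8, 4.6) and moved to about (9.2, 6.1).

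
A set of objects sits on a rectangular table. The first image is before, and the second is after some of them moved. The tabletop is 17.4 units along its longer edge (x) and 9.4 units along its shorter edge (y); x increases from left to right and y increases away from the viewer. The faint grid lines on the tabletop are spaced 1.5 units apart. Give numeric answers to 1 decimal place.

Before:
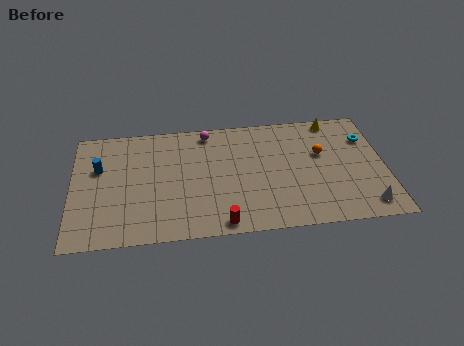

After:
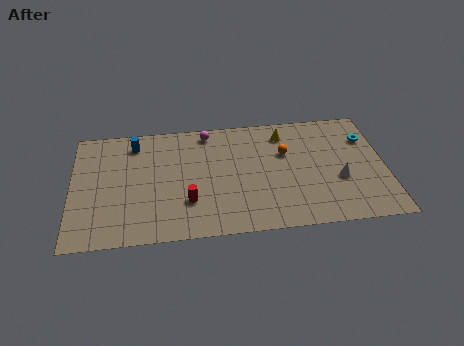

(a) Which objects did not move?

the magenta sphere and the cyan torus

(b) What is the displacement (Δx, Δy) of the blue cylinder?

(2.0, 1.8)

From the two frames, the blue cylinder sits at roughly (1.5, 6.0) before and (3.5, 7.8) after.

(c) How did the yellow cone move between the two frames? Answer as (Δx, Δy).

(-2.8, -0.8)

The yellow cone was at about (14.7, 8.5) and moved to about (11.9, 7.7).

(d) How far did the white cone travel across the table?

2.6

From (16.2, 1.4) to (14.8, 3.6), the white cone covered √(1.4² + 2.2²) ≈ 2.6 units.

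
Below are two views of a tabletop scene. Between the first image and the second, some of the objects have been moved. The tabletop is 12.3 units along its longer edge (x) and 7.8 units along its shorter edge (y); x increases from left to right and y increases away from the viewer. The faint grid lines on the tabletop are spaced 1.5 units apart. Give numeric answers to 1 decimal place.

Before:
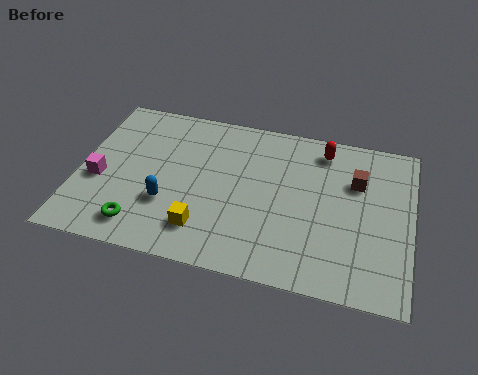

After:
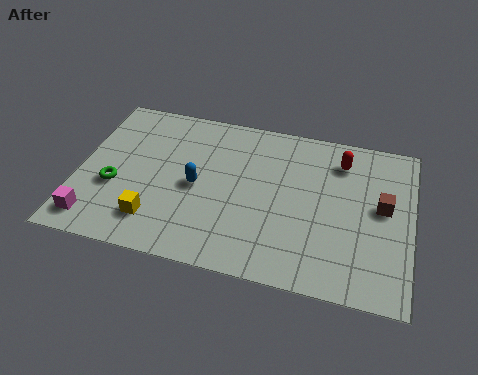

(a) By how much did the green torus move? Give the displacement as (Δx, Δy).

(-1.1, 1.7)

The green torus started near (2.5, 1.3) and ended near (1.4, 3.0).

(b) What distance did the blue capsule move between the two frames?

1.5

The blue capsule was near (3.4, 2.6) before and (4.4, 3.7) after, so it travelled √(1.0² + 1.1²) ≈ 1.5 units.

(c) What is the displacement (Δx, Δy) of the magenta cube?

(0.0, -2.0)

From the two frames, the magenta cube sits at roughly (0.8, 3.2) before and (0.8, 1.2) after.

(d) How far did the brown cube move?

1.4

The brown cube moved from about (10.2, 5.3) to (11.2, 4.3), a distance of √(1.0² + 1.0²) ≈ 1.4.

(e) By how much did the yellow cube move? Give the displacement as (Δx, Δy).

(-1.8, 0.0)

From the two frames, the yellow cube sits at roughly (4.8, 1.7) before and (3.0, 1.7) after.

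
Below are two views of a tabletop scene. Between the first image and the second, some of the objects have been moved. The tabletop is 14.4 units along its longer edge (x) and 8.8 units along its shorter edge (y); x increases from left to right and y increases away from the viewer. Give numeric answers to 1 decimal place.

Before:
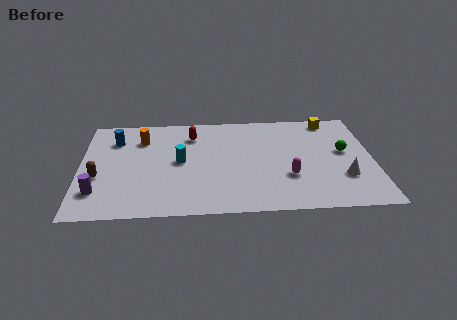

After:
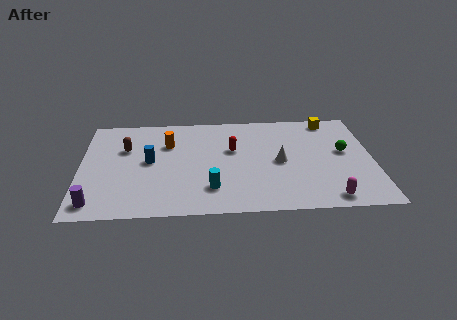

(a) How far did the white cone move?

3.4

From (12.9, 2.7) to (9.8, 4.2), the white cone covered √(3.1² + 1.5²) ≈ 3.4 units.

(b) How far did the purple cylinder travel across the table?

0.9

The purple cylinder was near (0.9, 2.1) before and (0.8, 1.2) after, so it travelled √(0.1² + 0.9²) ≈ 0.9 units.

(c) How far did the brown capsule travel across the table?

2.7

From (0.9, 3.4) to (2.2, 5.8), the brown capsule covered √(1.3² + 2.4²) ≈ 2.7 units.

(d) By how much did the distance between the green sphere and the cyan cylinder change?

-0.9

They were about 8.1 units apart before and 7.2 after — 0.9 units closer together.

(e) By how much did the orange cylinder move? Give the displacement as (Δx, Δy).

(1.3, -0.5)

The orange cylinder was at about (3.0, 6.6) and moved to about (4.3, 6.1).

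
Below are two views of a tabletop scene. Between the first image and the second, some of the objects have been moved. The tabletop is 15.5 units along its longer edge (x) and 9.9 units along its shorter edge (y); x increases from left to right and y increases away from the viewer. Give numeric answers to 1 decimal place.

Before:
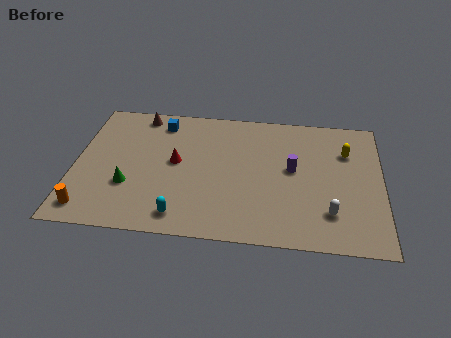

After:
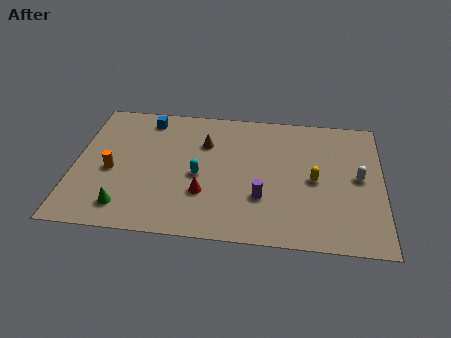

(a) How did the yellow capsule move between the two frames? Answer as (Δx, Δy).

(-1.6, -2.3)

The yellow capsule was at about (13.7, 7.0) and moved to about (12.1, 4.7).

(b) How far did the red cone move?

2.7

The red cone was near (5.1, 5.3) before and (6.6, 3.1) after, so it travelled √(1.5² + 2.2²) ≈ 2.7 units.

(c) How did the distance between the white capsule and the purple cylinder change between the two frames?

+1.6

They were about 3.6 units apart before and 5.2 after — 1.6 units further apart.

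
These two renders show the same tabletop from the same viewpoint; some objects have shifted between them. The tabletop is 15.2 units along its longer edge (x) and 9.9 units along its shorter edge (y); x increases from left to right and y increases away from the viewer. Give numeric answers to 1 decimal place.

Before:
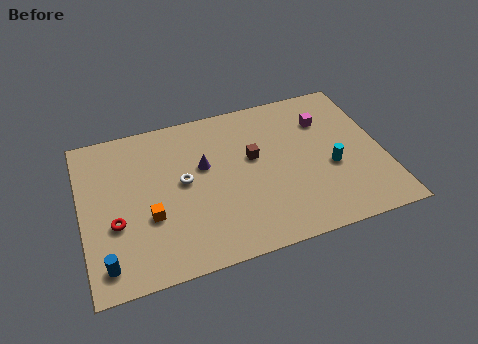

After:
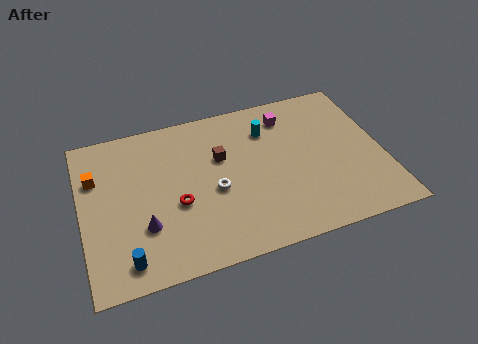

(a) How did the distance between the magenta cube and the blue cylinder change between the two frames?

-1.9

Before: roughly 12.8 units apart; after: 10.9. That's 1.9 units closer together.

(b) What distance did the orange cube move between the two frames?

4.1

The orange cube was near (3.3, 3.6) before and (0.8, 6.8) after, so it travelled √(2.5² + 3.2²) ≈ 4.1 units.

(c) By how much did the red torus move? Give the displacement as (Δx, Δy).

(3.1, 0.3)

From the two frames, the red torus sits at roughly (1.6, 3.7) before and (4.7, 4.0) after.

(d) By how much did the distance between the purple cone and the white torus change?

+2.5

The distance was about 1.3 in the first image and 3.8 in the second, so they moved 2.5 units further apart.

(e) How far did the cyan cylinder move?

4.5

The cyan cylinder moved from about (12.5, 4.0) to (9.6, 7.4), a distance of √(2.9² + 3.4²) ≈ 4.5.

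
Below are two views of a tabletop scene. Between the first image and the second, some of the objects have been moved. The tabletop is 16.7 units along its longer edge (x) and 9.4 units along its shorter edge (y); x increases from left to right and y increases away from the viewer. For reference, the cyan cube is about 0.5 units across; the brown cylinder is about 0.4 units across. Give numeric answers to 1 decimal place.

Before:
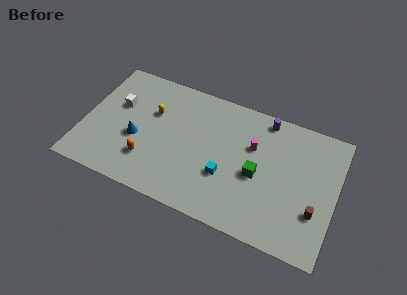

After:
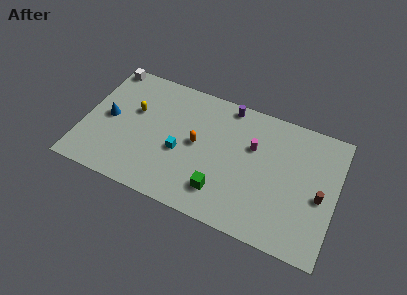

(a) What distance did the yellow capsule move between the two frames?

1.2

The yellow capsule was near (4.4, 6.1) before and (3.2, 5.8) after, so it travelled √(1.2² + 0.3²) ≈ 1.2 units.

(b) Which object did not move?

the magenta cylinder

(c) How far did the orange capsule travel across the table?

3.8

The orange capsule was near (4.5, 2.5) before and (7.5, 4.9) after, so it travelled √(3.0² + 2.4²) ≈ 3.8 units.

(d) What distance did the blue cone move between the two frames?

2.2

The blue cone moved from about (3.6, 3.8) to (1.6, 4.7), a distance of √(2.0² + 0.9²) ≈ 2.2.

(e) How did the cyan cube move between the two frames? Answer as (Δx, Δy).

(-3.1, 0.6)

From the two frames, the cyan cube sits at roughly (9.6, 3.3) before and (6.5, 3.9) after.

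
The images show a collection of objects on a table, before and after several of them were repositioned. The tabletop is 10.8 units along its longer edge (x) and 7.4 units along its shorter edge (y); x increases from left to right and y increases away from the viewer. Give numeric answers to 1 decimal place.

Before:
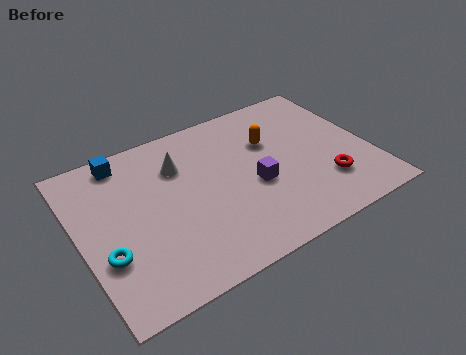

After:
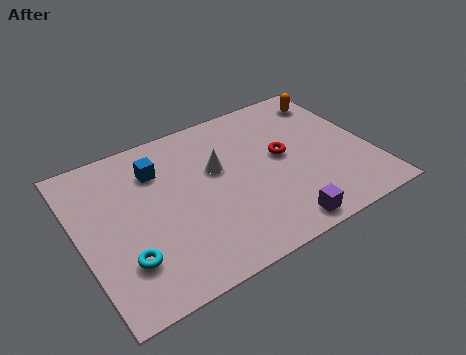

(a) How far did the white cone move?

1.5

The white cone moved from about (3.9, 5.3) to (5.2, 4.5), a distance of √(1.3² + 0.8²) ≈ 1.5.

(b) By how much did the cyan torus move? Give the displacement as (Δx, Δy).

(0.6, -0.5)

The cyan torus was at about (0.8, 2.5) and moved to about (1.4, 2.0).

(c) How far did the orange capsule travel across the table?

2.9

The orange capsule was near (7.3, 4.9) before and (9.9, 6.1) after, so it travelled √(2.6² + 1.2²) ≈ 2.9 units.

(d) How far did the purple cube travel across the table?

2.4

The purple cube was near (6.4, 3.1) before and (6.9, 0.8) after, so it travelled √(0.5² + 2.3²) ≈ 2.4 units.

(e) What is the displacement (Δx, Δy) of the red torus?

(-1.3, 2.0)

From the two frames, the red torus sits at roughly (8.9, 2.0) before and (7.6, 4.0) after.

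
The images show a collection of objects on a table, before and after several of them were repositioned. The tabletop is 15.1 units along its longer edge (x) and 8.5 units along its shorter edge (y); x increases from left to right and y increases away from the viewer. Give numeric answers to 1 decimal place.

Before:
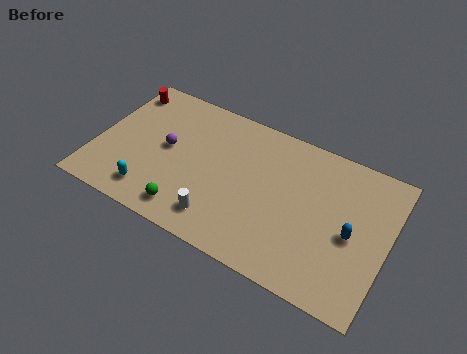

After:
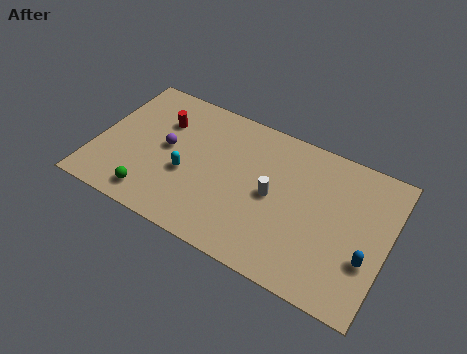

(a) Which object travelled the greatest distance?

the white cylinder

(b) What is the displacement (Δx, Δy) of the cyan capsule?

(1.6, 1.9)

The cyan capsule started near (3.2, 1.5) and ended near (4.8, 3.4).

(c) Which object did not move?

the purple sphere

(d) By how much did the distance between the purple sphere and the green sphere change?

-0.4

Before: roughly 3.6 units apart; after: 3.2. That's 0.4 units closer together.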